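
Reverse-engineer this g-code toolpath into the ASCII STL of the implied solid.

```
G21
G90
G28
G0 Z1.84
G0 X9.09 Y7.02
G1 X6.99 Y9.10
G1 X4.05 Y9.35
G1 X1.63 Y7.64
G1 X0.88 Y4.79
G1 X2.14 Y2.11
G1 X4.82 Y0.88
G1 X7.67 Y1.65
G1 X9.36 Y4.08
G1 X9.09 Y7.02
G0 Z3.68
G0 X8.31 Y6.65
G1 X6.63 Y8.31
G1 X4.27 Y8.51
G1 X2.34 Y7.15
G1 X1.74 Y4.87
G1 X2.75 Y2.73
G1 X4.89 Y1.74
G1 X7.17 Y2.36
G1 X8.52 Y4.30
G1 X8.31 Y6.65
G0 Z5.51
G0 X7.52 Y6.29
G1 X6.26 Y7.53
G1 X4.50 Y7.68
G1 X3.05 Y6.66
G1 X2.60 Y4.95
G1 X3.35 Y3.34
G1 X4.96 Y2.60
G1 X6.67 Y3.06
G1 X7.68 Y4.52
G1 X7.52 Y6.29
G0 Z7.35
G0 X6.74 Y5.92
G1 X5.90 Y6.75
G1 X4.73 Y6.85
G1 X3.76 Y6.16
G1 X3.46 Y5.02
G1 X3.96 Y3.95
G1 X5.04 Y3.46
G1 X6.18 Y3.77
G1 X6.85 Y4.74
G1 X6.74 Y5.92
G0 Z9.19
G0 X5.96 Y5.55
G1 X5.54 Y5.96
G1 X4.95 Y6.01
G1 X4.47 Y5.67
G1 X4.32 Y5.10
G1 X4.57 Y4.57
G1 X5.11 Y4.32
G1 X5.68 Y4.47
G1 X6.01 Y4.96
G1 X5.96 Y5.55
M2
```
solid part
  facet normal 0.0000 0.0000 -1.0000
    outer loop
      vertex 3.82 10.18 0.00
      vertex 7.35 9.88 0.00
      vertex 9.87 7.39 0.00
    endloop
  endfacet
  facet normal 0.0000 0.0000 -1.0000
    outer loop
      vertex 0.92 8.13 0.00
      vertex 3.82 10.18 0.00
      vertex 9.87 7.39 0.00
    endloop
  endfacet
  facet normal 0.0000 0.0000 -1.0000
    outer loop
      vertex 0.02 4.71 0.00
      vertex 0.92 8.13 0.00
      vertex 9.87 7.39 0.00
    endloop
  endfacet
  facet normal 0.0000 0.0000 -1.0000
    outer loop
      vertex 1.53 1.50 0.00
      vertex 0.02 4.71 0.00
      vertex 9.87 7.39 0.00
    endloop
  endfacet
  facet normal 0.0000 0.0000 -1.0000
    outer loop
      vertex 4.75 0.02 0.00
      vertex 1.53 1.50 0.00
      vertex 9.87 7.39 0.00
    endloop
  endfacet
  facet normal 0.0000 0.0000 -1.0000
    outer loop
      vertex 8.17 0.95 0.00
      vertex 4.75 0.02 0.00
      vertex 9.87 7.39 0.00
    endloop
  endfacet
  facet normal 0.0000 0.0000 -1.0000
    outer loop
      vertex 10.19 3.86 0.00
      vertex 8.17 0.95 0.00
      vertex 9.87 7.39 0.00
    endloop
  endfacet
  facet normal 0.6430 0.6508 0.4038
    outer loop
      vertex 9.87 7.39 0.00
      vertex 7.35 9.88 0.00
      vertex 5.18 5.18 11.03
    endloop
  endfacet
  facet normal 0.0775 0.9116 0.4037
    outer loop
      vertex 7.35 9.88 0.00
      vertex 3.82 10.18 0.00
      vertex 5.18 5.18 11.03
    endloop
  endfacet
  facet normal -0.5281 0.7471 0.4038
    outer loop
      vertex 3.82 10.18 0.00
      vertex 0.92 8.13 0.00
      vertex 5.18 5.18 11.03
    endloop
  endfacet
  facet normal -0.8847 0.2328 0.4039
    outer loop
      vertex 0.92 8.13 0.00
      vertex 0.02 4.71 0.00
      vertex 5.18 5.18 11.03
    endloop
  endfacet
  facet normal -0.8278 -0.3894 0.4039
    outer loop
      vertex 0.02 4.71 0.00
      vertex 1.53 1.50 0.00
      vertex 5.18 5.18 11.03
    endloop
  endfacet
  facet normal -0.3821 -0.8313 0.4038
    outer loop
      vertex 1.53 1.50 0.00
      vertex 4.75 0.02 0.00
      vertex 5.18 5.18 11.03
    endloop
  endfacet
  facet normal 0.2401 -0.8829 0.4037
    outer loop
      vertex 4.75 0.02 0.00
      vertex 8.17 0.95 0.00
      vertex 5.18 5.18 11.03
    endloop
  endfacet
  facet normal 0.7515 -0.5217 0.4038
    outer loop
      vertex 8.17 0.95 0.00
      vertex 10.19 3.86 0.00
      vertex 5.18 5.18 11.03
    endloop
  endfacet
  facet normal 0.9111 0.0826 0.4039
    outer loop
      vertex 10.19 3.86 0.00
      vertex 9.87 7.39 0.00
      vertex 5.18 5.18 11.03
    endloop
  endfacet
endsolid part

The G0 Z moves step by Δz≈1.84 mm. The G1 loops shrink linearly with z, so the solid tapers from its base footprint up to z≈11. Closing with a flat bottom cap and the tapered top and triangulating gives 16 facets — a regular 9-sided pyramid, base circumscribed radius ≈ 5.18 mm, apex at z ≈ 11 mm.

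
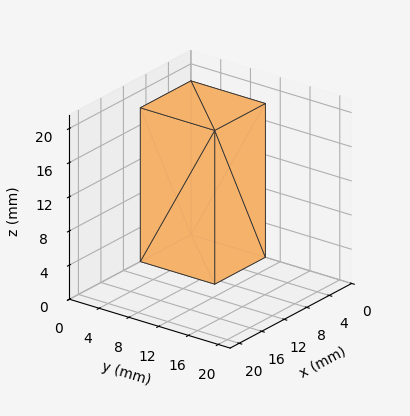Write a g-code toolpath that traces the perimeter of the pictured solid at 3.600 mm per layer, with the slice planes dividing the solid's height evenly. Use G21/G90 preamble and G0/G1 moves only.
Reading the render: the shape is a rectangular box, roughly 9 × 10 mm footprint and 18 mm tall (dimensions read to the nearest mm from the axis ticks). For the g-code, the solid's height is divided into equal slices at the stated Δz and each level perimeter traced with G1 moves after a G0 lift.

; perimeter-only toolpath
G21 ; units = mm
G90 ; absolute positioning
G28 ; home
; layer 1
G0 Z3.600
G0 X0.000 Y0.000
G1 X9.000 Y0.000
G1 X9.000 Y10.000
G1 X0.000 Y10.000
G1 X0.000 Y0.000
; layer 2
G0 Z7.200
G0 X0.000 Y0.000
G1 X9.000 Y0.000
G1 X9.000 Y10.000
G1 X0.000 Y10.000
G1 X0.000 Y0.000
; layer 3
G0 Z10.800
G0 X0.000 Y0.000
G1 X9.000 Y0.000
G1 X9.000 Y10.000
G1 X0.000 Y10.000
G1 X0.000 Y0.000
; layer 4
G0 Z14.400
G0 X0.000 Y0.000
G1 X9.000 Y0.000
G1 X9.000 Y10.000
G1 X0.000 Y10.000
G1 X0.000 Y0.000
; layer 5
G0 Z18.000
G0 X0.000 Y0.000
G1 X9.000 Y0.000
G1 X9.000 Y10.000
G1 X0.000 Y10.000
G1 X0.000 Y0.000
M2 ; end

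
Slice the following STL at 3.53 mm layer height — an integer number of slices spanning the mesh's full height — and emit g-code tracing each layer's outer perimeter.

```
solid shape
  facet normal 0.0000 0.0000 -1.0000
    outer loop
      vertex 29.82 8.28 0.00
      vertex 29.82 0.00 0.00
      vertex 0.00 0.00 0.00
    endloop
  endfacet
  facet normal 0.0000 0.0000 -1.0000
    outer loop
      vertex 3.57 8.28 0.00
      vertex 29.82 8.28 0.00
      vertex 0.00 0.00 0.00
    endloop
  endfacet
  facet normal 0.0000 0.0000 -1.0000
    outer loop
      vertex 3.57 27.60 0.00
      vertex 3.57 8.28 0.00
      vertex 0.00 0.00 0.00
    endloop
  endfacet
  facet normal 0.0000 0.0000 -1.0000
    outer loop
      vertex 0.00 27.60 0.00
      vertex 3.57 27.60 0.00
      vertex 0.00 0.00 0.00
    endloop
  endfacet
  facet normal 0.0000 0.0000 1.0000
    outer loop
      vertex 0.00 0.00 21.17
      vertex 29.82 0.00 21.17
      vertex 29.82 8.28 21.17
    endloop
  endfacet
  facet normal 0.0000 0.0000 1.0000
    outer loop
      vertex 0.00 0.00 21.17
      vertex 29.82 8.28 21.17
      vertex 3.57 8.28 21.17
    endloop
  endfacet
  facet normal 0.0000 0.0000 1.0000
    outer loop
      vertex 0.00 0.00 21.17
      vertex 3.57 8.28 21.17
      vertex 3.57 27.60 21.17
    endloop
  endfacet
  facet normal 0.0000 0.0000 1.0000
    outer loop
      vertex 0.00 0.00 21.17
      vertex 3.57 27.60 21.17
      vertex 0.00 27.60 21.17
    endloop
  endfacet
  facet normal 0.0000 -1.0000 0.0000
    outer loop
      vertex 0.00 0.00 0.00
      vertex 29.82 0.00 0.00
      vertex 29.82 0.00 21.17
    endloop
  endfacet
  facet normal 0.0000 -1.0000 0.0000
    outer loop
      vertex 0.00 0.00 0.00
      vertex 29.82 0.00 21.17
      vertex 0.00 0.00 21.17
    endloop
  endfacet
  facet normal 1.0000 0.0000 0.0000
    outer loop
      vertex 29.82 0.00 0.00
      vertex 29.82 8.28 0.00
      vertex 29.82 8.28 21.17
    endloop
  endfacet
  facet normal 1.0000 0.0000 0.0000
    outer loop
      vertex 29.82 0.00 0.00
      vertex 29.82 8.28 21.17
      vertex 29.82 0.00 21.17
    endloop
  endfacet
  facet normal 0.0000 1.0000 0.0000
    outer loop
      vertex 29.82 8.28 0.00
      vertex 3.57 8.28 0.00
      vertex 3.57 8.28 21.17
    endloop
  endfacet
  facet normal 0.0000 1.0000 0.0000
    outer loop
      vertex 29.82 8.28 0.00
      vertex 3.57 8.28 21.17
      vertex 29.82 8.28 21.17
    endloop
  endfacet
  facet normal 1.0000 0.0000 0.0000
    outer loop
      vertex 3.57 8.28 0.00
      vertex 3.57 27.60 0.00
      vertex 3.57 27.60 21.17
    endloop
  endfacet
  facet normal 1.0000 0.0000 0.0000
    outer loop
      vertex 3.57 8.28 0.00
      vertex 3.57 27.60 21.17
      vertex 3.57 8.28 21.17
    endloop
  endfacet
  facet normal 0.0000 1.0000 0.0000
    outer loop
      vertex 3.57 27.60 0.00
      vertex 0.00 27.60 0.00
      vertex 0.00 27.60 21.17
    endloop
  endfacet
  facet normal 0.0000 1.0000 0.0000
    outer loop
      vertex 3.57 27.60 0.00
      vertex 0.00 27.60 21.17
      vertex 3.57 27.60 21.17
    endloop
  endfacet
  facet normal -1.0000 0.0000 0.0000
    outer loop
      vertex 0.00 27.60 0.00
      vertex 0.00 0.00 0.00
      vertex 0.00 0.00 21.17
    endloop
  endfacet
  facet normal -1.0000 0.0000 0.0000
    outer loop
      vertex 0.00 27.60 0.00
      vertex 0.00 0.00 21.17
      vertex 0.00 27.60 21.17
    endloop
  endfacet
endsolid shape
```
; perimeter-only toolpath
G21 ; units = mm
G90 ; absolute positioning
G28 ; home
; layer 1
G0 Z3.53
G0 X0.00 Y0.00
G1 X29.82 Y0.00
G1 X29.82 Y8.28
G1 X3.57 Y8.28
G1 X3.57 Y27.60
G1 X0.00 Y27.60
G1 X0.00 Y0.00
; layer 2
G0 Z7.06
G0 X0.00 Y0.00
G1 X29.82 Y0.00
G1 X29.82 Y8.28
G1 X3.57 Y8.28
G1 X3.57 Y27.60
G1 X0.00 Y27.60
G1 X0.00 Y0.00
; layer 3
G0 Z10.59
G0 X0.00 Y0.00
G1 X29.82 Y0.00
G1 X29.82 Y8.28
G1 X3.57 Y8.28
G1 X3.57 Y27.60
G1 X0.00 Y27.60
G1 X0.00 Y0.00
; layer 4
G0 Z14.11
G0 X0.00 Y0.00
G1 X29.82 Y0.00
G1 X29.82 Y8.28
G1 X3.57 Y8.28
G1 X3.57 Y27.60
G1 X0.00 Y27.60
G1 X0.00 Y0.00
; layer 5
G0 Z17.64
G0 X0.00 Y0.00
G1 X29.82 Y0.00
G1 X29.82 Y8.28
G1 X3.57 Y8.28
G1 X3.57 Y27.60
G1 X0.00 Y27.60
G1 X0.00 Y0.00
; layer 6
G0 Z21.17
G0 X0.00 Y0.00
G1 X29.82 Y0.00
G1 X29.82 Y8.28
G1 X3.57 Y8.28
G1 X3.57 Y27.60
G1 X0.00 Y27.60
G1 X0.00 Y0.00
M2 ; end

The solid is an L-shaped prism: outer 29.8 × 27.6 mm, arm thicknesses ≈ 8.28 mm (horizontal) and 3.57 mm (vertical), extruded 21.2 mm in z. Slicing at Δz = 3.53 mm — 6 equal slices spanning the solid's height, so layer i sits at z = i·h/6 — gives 6 non-empty perimeters. Each is a 6-segment closed polygon; G0 lifts to the layer z and rapids to the start vertex, then G1 traces the edges.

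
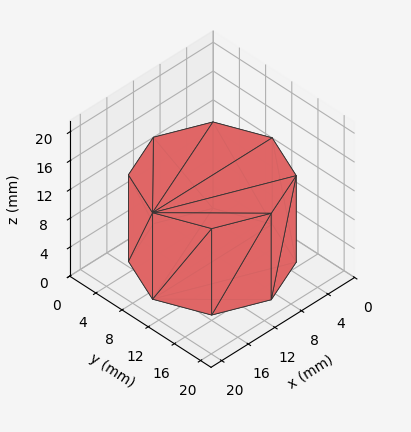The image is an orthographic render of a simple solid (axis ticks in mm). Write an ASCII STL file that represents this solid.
Reading the render: the shape is a regular 8-sided prism (a cylinder approximated with 8 flat sides), circumscribed radius ≈ 9 mm, height ≈ 12 mm (dimensions read to the nearest mm from the axis ticks). For the STL, each face is triangulated and given an outward normal.

solid part
  facet normal 0.0000 0.0000 -1.0000
    outer loop
      vertex 9.00 18.00 0.00
      vertex 15.36 15.36 0.00
      vertex 18.00 9.00 0.00
    endloop
  endfacet
  facet normal 0.0000 0.0000 -1.0000
    outer loop
      vertex 2.64 15.36 0.00
      vertex 9.00 18.00 0.00
      vertex 18.00 9.00 0.00
    endloop
  endfacet
  facet normal 0.0000 0.0000 -1.0000
    outer loop
      vertex 0.00 9.00 0.00
      vertex 2.64 15.36 0.00
      vertex 18.00 9.00 0.00
    endloop
  endfacet
  facet normal 0.0000 0.0000 -1.0000
    outer loop
      vertex 2.64 2.64 0.00
      vertex 0.00 9.00 0.00
      vertex 18.00 9.00 0.00
    endloop
  endfacet
  facet normal 0.0000 0.0000 -1.0000
    outer loop
      vertex 9.00 0.00 0.00
      vertex 2.64 2.64 0.00
      vertex 18.00 9.00 0.00
    endloop
  endfacet
  facet normal 0.0000 0.0000 -1.0000
    outer loop
      vertex 15.36 2.64 0.00
      vertex 9.00 0.00 0.00
      vertex 18.00 9.00 0.00
    endloop
  endfacet
  facet normal 0.0000 0.0000 1.0000
    outer loop
      vertex 18.00 9.00 12.00
      vertex 15.36 15.36 12.00
      vertex 9.00 18.00 12.00
    endloop
  endfacet
  facet normal 0.0000 0.0000 1.0000
    outer loop
      vertex 18.00 9.00 12.00
      vertex 9.00 18.00 12.00
      vertex 2.64 15.36 12.00
    endloop
  endfacet
  facet normal 0.0000 0.0000 1.0000
    outer loop
      vertex 18.00 9.00 12.00
      vertex 2.64 15.36 12.00
      vertex 0.00 9.00 12.00
    endloop
  endfacet
  facet normal 0.0000 0.0000 1.0000
    outer loop
      vertex 18.00 9.00 12.00
      vertex 0.00 9.00 12.00
      vertex 2.64 2.64 12.00
    endloop
  endfacet
  facet normal 0.0000 0.0000 1.0000
    outer loop
      vertex 18.00 9.00 12.00
      vertex 2.64 2.64 12.00
      vertex 9.00 0.00 12.00
    endloop
  endfacet
  facet normal 0.0000 0.0000 1.0000
    outer loop
      vertex 18.00 9.00 12.00
      vertex 9.00 0.00 12.00
      vertex 15.36 2.64 12.00
    endloop
  endfacet
  facet normal 0.9236 0.3834 0.0000
    outer loop
      vertex 18.00 9.00 0.00
      vertex 15.36 15.36 0.00
      vertex 15.36 15.36 12.00
    endloop
  endfacet
  facet normal 0.9236 0.3834 0.0000
    outer loop
      vertex 18.00 9.00 0.00
      vertex 15.36 15.36 12.00
      vertex 18.00 9.00 12.00
    endloop
  endfacet
  facet normal 0.3834 0.9236 0.0000
    outer loop
      vertex 15.36 15.36 0.00
      vertex 9.00 18.00 0.00
      vertex 9.00 18.00 12.00
    endloop
  endfacet
  facet normal 0.3834 0.9236 0.0000
    outer loop
      vertex 15.36 15.36 0.00
      vertex 9.00 18.00 12.00
      vertex 15.36 15.36 12.00
    endloop
  endfacet
  facet normal -0.3834 0.9236 0.0000
    outer loop
      vertex 9.00 18.00 0.00
      vertex 2.64 15.36 0.00
      vertex 2.64 15.36 12.00
    endloop
  endfacet
  facet normal -0.3834 0.9236 0.0000
    outer loop
      vertex 9.00 18.00 0.00
      vertex 2.64 15.36 12.00
      vertex 9.00 18.00 12.00
    endloop
  endfacet
  facet normal -0.9236 0.3834 0.0000
    outer loop
      vertex 2.64 15.36 0.00
      vertex 0.00 9.00 0.00
      vertex 0.00 9.00 12.00
    endloop
  endfacet
  facet normal -0.9236 0.3834 0.0000
    outer loop
      vertex 2.64 15.36 0.00
      vertex 0.00 9.00 12.00
      vertex 2.64 15.36 12.00
    endloop
  endfacet
  facet normal -0.9236 -0.3834 0.0000
    outer loop
      vertex 0.00 9.00 0.00
      vertex 2.64 2.64 0.00
      vertex 2.64 2.64 12.00
    endloop
  endfacet
  facet normal -0.9236 -0.3834 0.0000
    outer loop
      vertex 0.00 9.00 0.00
      vertex 2.64 2.64 12.00
      vertex 0.00 9.00 12.00
    endloop
  endfacet
  facet normal -0.3834 -0.9236 0.0000
    outer loop
      vertex 2.64 2.64 0.00
      vertex 9.00 0.00 0.00
      vertex 9.00 0.00 12.00
    endloop
  endfacet
  facet normal -0.3834 -0.9236 0.0000
    outer loop
      vertex 2.64 2.64 0.00
      vertex 9.00 0.00 12.00
      vertex 2.64 2.64 12.00
    endloop
  endfacet
  facet normal 0.3834 -0.9236 0.0000
    outer loop
      vertex 9.00 0.00 0.00
      vertex 15.36 2.64 0.00
      vertex 15.36 2.64 12.00
    endloop
  endfacet
  facet normal 0.3834 -0.9236 0.0000
    outer loop
      vertex 9.00 0.00 0.00
      vertex 15.36 2.64 12.00
      vertex 9.00 0.00 12.00
    endloop
  endfacet
  facet normal 0.9236 -0.3834 0.0000
    outer loop
      vertex 15.36 2.64 0.00
      vertex 18.00 9.00 0.00
      vertex 18.00 9.00 12.00
    endloop
  endfacet
  facet normal 0.9236 -0.3834 0.0000
    outer loop
      vertex 15.36 2.64 0.00
      vertex 18.00 9.00 12.00
      vertex 15.36 2.64 12.00
    endloop
  endfacet
endsolid part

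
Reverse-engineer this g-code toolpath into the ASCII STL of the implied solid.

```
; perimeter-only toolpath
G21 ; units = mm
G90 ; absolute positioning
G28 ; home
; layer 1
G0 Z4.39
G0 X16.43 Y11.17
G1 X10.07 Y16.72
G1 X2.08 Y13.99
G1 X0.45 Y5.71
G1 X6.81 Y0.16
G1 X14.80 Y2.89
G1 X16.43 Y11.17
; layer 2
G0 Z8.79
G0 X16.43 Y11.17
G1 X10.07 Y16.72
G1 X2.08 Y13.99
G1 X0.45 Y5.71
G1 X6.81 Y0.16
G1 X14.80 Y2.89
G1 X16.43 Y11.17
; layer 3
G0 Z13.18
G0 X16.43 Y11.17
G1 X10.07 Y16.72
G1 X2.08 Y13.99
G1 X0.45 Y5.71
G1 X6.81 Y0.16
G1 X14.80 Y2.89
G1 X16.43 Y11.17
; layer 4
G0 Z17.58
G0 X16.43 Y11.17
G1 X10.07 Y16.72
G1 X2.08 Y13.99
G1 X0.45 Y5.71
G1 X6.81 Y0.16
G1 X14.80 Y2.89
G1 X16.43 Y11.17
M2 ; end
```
solid part
  facet normal 0.0000 0.0000 -1.0000
    outer loop
      vertex 2.08 13.99 0.00
      vertex 10.07 16.72 0.00
      vertex 16.43 11.17 0.00
    endloop
  endfacet
  facet normal 0.0000 0.0000 -1.0000
    outer loop
      vertex 0.45 5.71 0.00
      vertex 2.08 13.99 0.00
      vertex 16.43 11.17 0.00
    endloop
  endfacet
  facet normal 0.0000 0.0000 -1.0000
    outer loop
      vertex 6.81 0.16 0.00
      vertex 0.45 5.71 0.00
      vertex 16.43 11.17 0.00
    endloop
  endfacet
  facet normal 0.0000 0.0000 -1.0000
    outer loop
      vertex 14.80 2.89 0.00
      vertex 6.81 0.16 0.00
      vertex 16.43 11.17 0.00
    endloop
  endfacet
  facet normal 0.0000 0.0000 1.0000
    outer loop
      vertex 16.43 11.17 17.58
      vertex 10.07 16.72 17.58
      vertex 2.08 13.99 17.58
    endloop
  endfacet
  facet normal 0.0000 0.0000 1.0000
    outer loop
      vertex 16.43 11.17 17.58
      vertex 2.08 13.99 17.58
      vertex 0.45 5.71 17.58
    endloop
  endfacet
  facet normal 0.0000 0.0000 1.0000
    outer loop
      vertex 16.43 11.17 17.58
      vertex 0.45 5.71 17.58
      vertex 6.81 0.16 17.58
    endloop
  endfacet
  facet normal 0.0000 0.0000 1.0000
    outer loop
      vertex 16.43 11.17 17.58
      vertex 6.81 0.16 17.58
      vertex 14.80 2.89 17.58
    endloop
  endfacet
  facet normal 0.6575 0.7535 0.0000
    outer loop
      vertex 16.43 11.17 0.00
      vertex 10.07 16.72 0.00
      vertex 10.07 16.72 17.58
    endloop
  endfacet
  facet normal 0.6575 0.7535 0.0000
    outer loop
      vertex 16.43 11.17 0.00
      vertex 10.07 16.72 17.58
      vertex 16.43 11.17 17.58
    endloop
  endfacet
  facet normal -0.3233 0.9463 0.0000
    outer loop
      vertex 10.07 16.72 0.00
      vertex 2.08 13.99 0.00
      vertex 2.08 13.99 17.58
    endloop
  endfacet
  facet normal -0.3233 0.9463 0.0000
    outer loop
      vertex 10.07 16.72 0.00
      vertex 2.08 13.99 17.58
      vertex 10.07 16.72 17.58
    endloop
  endfacet
  facet normal -0.9812 0.1932 0.0000
    outer loop
      vertex 2.08 13.99 0.00
      vertex 0.45 5.71 0.00
      vertex 0.45 5.71 17.58
    endloop
  endfacet
  facet normal -0.9812 0.1932 0.0000
    outer loop
      vertex 2.08 13.99 0.00
      vertex 0.45 5.71 17.58
      vertex 2.08 13.99 17.58
    endloop
  endfacet
  facet normal -0.6575 -0.7535 0.0000
    outer loop
      vertex 0.45 5.71 0.00
      vertex 6.81 0.16 0.00
      vertex 6.81 0.16 17.58
    endloop
  endfacet
  facet normal -0.6575 -0.7535 0.0000
    outer loop
      vertex 0.45 5.71 0.00
      vertex 6.81 0.16 17.58
      vertex 0.45 5.71 17.58
    endloop
  endfacet
  facet normal 0.3233 -0.9463 0.0000
    outer loop
      vertex 6.81 0.16 0.00
      vertex 14.80 2.89 0.00
      vertex 14.80 2.89 17.58
    endloop
  endfacet
  facet normal 0.3233 -0.9463 0.0000
    outer loop
      vertex 6.81 0.16 0.00
      vertex 14.80 2.89 17.58
      vertex 6.81 0.16 17.58
    endloop
  endfacet
  facet normal 0.9812 -0.1932 0.0000
    outer loop
      vertex 14.80 2.89 0.00
      vertex 16.43 11.17 0.00
      vertex 16.43 11.17 17.58
    endloop
  endfacet
  facet normal 0.9812 -0.1932 0.0000
    outer loop
      vertex 14.80 2.89 0.00
      vertex 16.43 11.17 17.58
      vertex 14.80 2.89 17.58
    endloop
  endfacet
endsolid part

The G0 Z moves step by Δz≈4.39 mm. Every layer's G1 loop is the same polygon, so the solid is a straight extrusion of it from z=0 to z≈17.6. Closing with flat bottom and top caps and triangulating gives 20 facets — a regular 6-sided prism (a cylinder approximated with 6 flat sides), circumscribed radius ≈ 8.44 mm, height ≈ 17.6 mm.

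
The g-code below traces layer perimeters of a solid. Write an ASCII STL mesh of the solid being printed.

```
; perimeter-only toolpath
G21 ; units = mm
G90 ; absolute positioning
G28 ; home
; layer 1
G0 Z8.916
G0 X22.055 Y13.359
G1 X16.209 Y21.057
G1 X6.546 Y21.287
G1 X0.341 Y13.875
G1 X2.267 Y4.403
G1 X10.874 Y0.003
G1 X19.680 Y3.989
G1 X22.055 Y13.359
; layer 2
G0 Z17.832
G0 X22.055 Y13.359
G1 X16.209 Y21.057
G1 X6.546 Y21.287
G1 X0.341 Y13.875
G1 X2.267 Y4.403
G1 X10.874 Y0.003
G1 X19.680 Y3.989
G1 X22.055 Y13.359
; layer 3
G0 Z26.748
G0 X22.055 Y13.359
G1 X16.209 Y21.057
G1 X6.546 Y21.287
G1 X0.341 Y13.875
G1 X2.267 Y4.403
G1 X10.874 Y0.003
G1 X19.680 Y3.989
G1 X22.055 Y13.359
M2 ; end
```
solid part
  facet normal 0.0000 0.0000 -1.0000
    outer loop
      vertex 6.546 21.287 0.000
      vertex 16.209 21.057 0.000
      vertex 22.055 13.359 0.000
    endloop
  endfacet
  facet normal 0.0000 0.0000 -1.0000
    outer loop
      vertex 0.341 13.875 0.000
      vertex 6.546 21.287 0.000
      vertex 22.055 13.359 0.000
    endloop
  endfacet
  facet normal 0.0000 0.0000 -1.0000
    outer loop
      vertex 2.267 4.403 0.000
      vertex 0.341 13.875 0.000
      vertex 22.055 13.359 0.000
    endloop
  endfacet
  facet normal 0.0000 0.0000 -1.0000
    outer loop
      vertex 10.874 0.003 0.000
      vertex 2.267 4.403 0.000
      vertex 22.055 13.359 0.000
    endloop
  endfacet
  facet normal 0.0000 0.0000 -1.0000
    outer loop
      vertex 19.680 3.989 0.000
      vertex 10.874 0.003 0.000
      vertex 22.055 13.359 0.000
    endloop
  endfacet
  facet normal 0.0000 0.0000 1.0000
    outer loop
      vertex 22.055 13.359 26.748
      vertex 16.209 21.057 26.748
      vertex 6.546 21.287 26.748
    endloop
  endfacet
  facet normal 0.0000 0.0000 1.0000
    outer loop
      vertex 22.055 13.359 26.748
      vertex 6.546 21.287 26.748
      vertex 0.341 13.875 26.748
    endloop
  endfacet
  facet normal 0.0000 0.0000 1.0000
    outer loop
      vertex 22.055 13.359 26.748
      vertex 0.341 13.875 26.748
      vertex 2.267 4.403 26.748
    endloop
  endfacet
  facet normal 0.0000 0.0000 1.0000
    outer loop
      vertex 22.055 13.359 26.748
      vertex 2.267 4.403 26.748
      vertex 10.874 0.003 26.748
    endloop
  endfacet
  facet normal 0.0000 0.0000 1.0000
    outer loop
      vertex 22.055 13.359 26.748
      vertex 10.874 0.003 26.748
      vertex 19.680 3.989 26.748
    endloop
  endfacet
  facet normal 0.7964 0.6048 0.0000
    outer loop
      vertex 22.055 13.359 0.000
      vertex 16.209 21.057 0.000
      vertex 16.209 21.057 26.748
    endloop
  endfacet
  facet normal 0.7964 0.6048 0.0000
    outer loop
      vertex 22.055 13.359 0.000
      vertex 16.209 21.057 26.748
      vertex 22.055 13.359 26.748
    endloop
  endfacet
  facet normal 0.0238 0.9997 0.0000
    outer loop
      vertex 16.209 21.057 0.000
      vertex 6.546 21.287 0.000
      vertex 6.546 21.287 26.748
    endloop
  endfacet
  facet normal 0.0238 0.9997 0.0000
    outer loop
      vertex 16.209 21.057 0.000
      vertex 6.546 21.287 26.748
      vertex 16.209 21.057 26.748
    endloop
  endfacet
  facet normal -0.7668 0.6419 0.0000
    outer loop
      vertex 6.546 21.287 0.000
      vertex 0.341 13.875 0.000
      vertex 0.341 13.875 26.748
    endloop
  endfacet
  facet normal -0.7668 0.6419 0.0000
    outer loop
      vertex 6.546 21.287 0.000
      vertex 0.341 13.875 26.748
      vertex 6.546 21.287 26.748
    endloop
  endfacet
  facet normal -0.9799 -0.1993 0.0000
    outer loop
      vertex 0.341 13.875 0.000
      vertex 2.267 4.403 0.000
      vertex 2.267 4.403 26.748
    endloop
  endfacet
  facet normal -0.9799 -0.1993 0.0000
    outer loop
      vertex 0.341 13.875 0.000
      vertex 2.267 4.403 26.748
      vertex 0.341 13.875 26.748
    endloop
  endfacet
  facet normal -0.4552 -0.8904 0.0000
    outer loop
      vertex 2.267 4.403 0.000
      vertex 10.874 0.003 0.000
      vertex 10.874 0.003 26.748
    endloop
  endfacet
  facet normal -0.4552 -0.8904 0.0000
    outer loop
      vertex 2.267 4.403 0.000
      vertex 10.874 0.003 26.748
      vertex 2.267 4.403 26.748
    endloop
  endfacet
  facet normal 0.4124 -0.9110 0.0000
    outer loop
      vertex 10.874 0.003 0.000
      vertex 19.680 3.989 0.000
      vertex 19.680 3.989 26.748
    endloop
  endfacet
  facet normal 0.4124 -0.9110 0.0000
    outer loop
      vertex 10.874 0.003 0.000
      vertex 19.680 3.989 26.748
      vertex 10.874 0.003 26.748
    endloop
  endfacet
  facet normal 0.9693 -0.2457 0.0000
    outer loop
      vertex 19.680 3.989 0.000
      vertex 22.055 13.359 0.000
      vertex 22.055 13.359 26.748
    endloop
  endfacet
  facet normal 0.9693 -0.2457 0.0000
    outer loop
      vertex 19.680 3.989 0.000
      vertex 22.055 13.359 26.748
      vertex 19.680 3.989 26.748
    endloop
  endfacet
endsolid part

The G0 Z moves step by Δz≈8.916 mm. Every layer's G1 loop is the same polygon, so the solid is a straight extrusion of it from z=0 to z≈26.7. Closing with flat bottom and top caps and triangulating gives 24 facets — a regular 7-sided prism (a cylinder approximated with 7 flat sides), circumscribed radius ≈ 11.1 mm, height ≈ 26.7 mm.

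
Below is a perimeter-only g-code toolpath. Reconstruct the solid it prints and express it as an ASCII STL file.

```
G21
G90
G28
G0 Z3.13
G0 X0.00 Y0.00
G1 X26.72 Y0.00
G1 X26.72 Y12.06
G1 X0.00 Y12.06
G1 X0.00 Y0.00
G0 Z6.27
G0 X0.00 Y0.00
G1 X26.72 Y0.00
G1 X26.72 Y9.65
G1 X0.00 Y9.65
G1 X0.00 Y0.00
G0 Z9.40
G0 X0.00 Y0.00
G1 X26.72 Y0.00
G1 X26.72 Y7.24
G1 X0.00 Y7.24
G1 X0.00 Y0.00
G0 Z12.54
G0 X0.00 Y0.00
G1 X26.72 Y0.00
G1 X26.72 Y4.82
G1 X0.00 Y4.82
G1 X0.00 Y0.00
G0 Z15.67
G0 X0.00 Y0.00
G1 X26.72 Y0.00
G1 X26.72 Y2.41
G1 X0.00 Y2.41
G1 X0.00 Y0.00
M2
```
solid part
  facet normal 0.0000 0.0000 -1.0000
    outer loop
      vertex 26.72 14.47 0.00
      vertex 26.72 0.00 0.00
      vertex 0.00 0.00 0.00
    endloop
  endfacet
  facet normal 0.0000 0.0000 -1.0000
    outer loop
      vertex 0.00 14.47 0.00
      vertex 26.72 14.47 0.00
      vertex 0.00 0.00 0.00
    endloop
  endfacet
  facet normal 0.0000 -1.0000 0.0000
    outer loop
      vertex 0.00 0.00 0.00
      vertex 26.72 0.00 0.00
      vertex 26.72 0.00 18.81
    endloop
  endfacet
  facet normal 0.0000 -1.0000 0.0000
    outer loop
      vertex 0.00 0.00 0.00
      vertex 26.72 0.00 18.81
      vertex 0.00 0.00 18.81
    endloop
  endfacet
  facet normal 0.0000 0.7926 0.6097
    outer loop
      vertex 0.00 0.00 18.81
      vertex 26.72 0.00 18.81
      vertex 26.72 14.47 0.00
    endloop
  endfacet
  facet normal 0.0000 0.7926 0.6097
    outer loop
      vertex 0.00 0.00 18.81
      vertex 26.72 14.47 0.00
      vertex 0.00 14.47 0.00
    endloop
  endfacet
  facet normal -1.0000 0.0000 0.0000
    outer loop
      vertex 0.00 0.00 18.81
      vertex 0.00 14.47 0.00
      vertex 0.00 0.00 0.00
    endloop
  endfacet
  facet normal 1.0000 0.0000 0.0000
    outer loop
      vertex 26.72 0.00 0.00
      vertex 26.72 14.47 0.00
      vertex 26.72 0.00 18.81
    endloop
  endfacet
endsolid part

The G0 Z moves step by Δz≈3.13 mm. The G1 loops shrink linearly with z, so the solid tapers from its base footprint up to z≈18.8. Closing with a flat bottom cap and the tapered top and triangulating gives 8 facets — a wedge (ramp): 26.7 × 14.5 mm base, rising to 18.8 mm along the y=0 edge and sloping linearly to z=0 at y=14.5.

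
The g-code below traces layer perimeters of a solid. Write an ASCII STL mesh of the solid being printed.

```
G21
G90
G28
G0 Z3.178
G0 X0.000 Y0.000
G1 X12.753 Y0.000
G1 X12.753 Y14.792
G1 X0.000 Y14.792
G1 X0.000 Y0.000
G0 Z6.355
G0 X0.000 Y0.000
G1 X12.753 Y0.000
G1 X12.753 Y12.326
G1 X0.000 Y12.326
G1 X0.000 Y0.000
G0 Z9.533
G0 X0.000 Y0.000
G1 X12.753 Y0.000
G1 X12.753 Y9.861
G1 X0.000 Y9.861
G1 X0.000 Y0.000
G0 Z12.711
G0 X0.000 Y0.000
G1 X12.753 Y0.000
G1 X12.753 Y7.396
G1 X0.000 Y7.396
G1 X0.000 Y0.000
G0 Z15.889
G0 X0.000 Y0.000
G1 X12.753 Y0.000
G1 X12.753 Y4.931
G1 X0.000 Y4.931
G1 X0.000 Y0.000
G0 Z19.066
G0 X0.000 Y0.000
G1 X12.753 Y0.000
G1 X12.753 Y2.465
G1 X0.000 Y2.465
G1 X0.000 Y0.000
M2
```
solid part
  facet normal 0.0000 0.0000 -1.0000
    outer loop
      vertex 12.753 17.257 0.000
      vertex 12.753 0.000 0.000
      vertex 0.000 0.000 0.000
    endloop
  endfacet
  facet normal 0.0000 0.0000 -1.0000
    outer loop
      vertex 0.000 17.257 0.000
      vertex 12.753 17.257 0.000
      vertex 0.000 0.000 0.000
    endloop
  endfacet
  facet normal 0.0000 -1.0000 0.0000
    outer loop
      vertex 0.000 0.000 0.000
      vertex 12.753 0.000 0.000
      vertex 12.753 0.000 22.244
    endloop
  endfacet
  facet normal 0.0000 -1.0000 0.0000
    outer loop
      vertex 0.000 0.000 0.000
      vertex 12.753 0.000 22.244
      vertex 0.000 0.000 22.244
    endloop
  endfacet
  facet normal 0.0000 0.7901 0.6130
    outer loop
      vertex 0.000 0.000 22.244
      vertex 12.753 0.000 22.244
      vertex 12.753 17.257 0.000
    endloop
  endfacet
  facet normal 0.0000 0.7901 0.6130
    outer loop
      vertex 0.000 0.000 22.244
      vertex 12.753 17.257 0.000
      vertex 0.000 17.257 0.000
    endloop
  endfacet
  facet normal -1.0000 0.0000 0.0000
    outer loop
      vertex 0.000 0.000 22.244
      vertex 0.000 17.257 0.000
      vertex 0.000 0.000 0.000
    endloop
  endfacet
  facet normal 1.0000 0.0000 0.0000
    outer loop
      vertex 12.753 0.000 0.000
      vertex 12.753 17.257 0.000
      vertex 12.753 0.000 22.244
    endloop
  endfacet
endsolid part

The G0 Z moves step by Δz≈3.178 mm. The G1 loops shrink linearly with z, so the solid tapers from its base footprint up to z≈22.2. Closing with a flat bottom cap and the tapered top and triangulating gives 8 facets — a wedge (ramp): 12.8 × 17.3 mm base, rising to 22.2 mm along the y=0 edge and sloping linearly to z=0 at y=17.3.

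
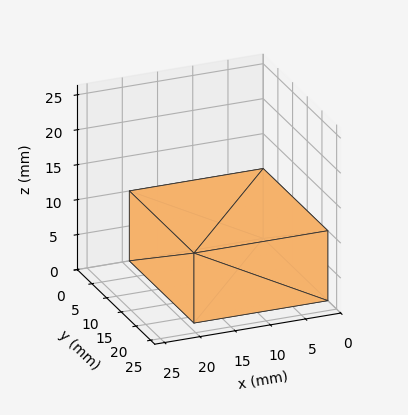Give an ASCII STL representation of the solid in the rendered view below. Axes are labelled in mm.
Reading the render: the shape is a rectangular box, roughly 19 × 22 mm footprint and 10 mm tall (dimensions read to the nearest mm from the axis ticks). For the STL, each face is triangulated and given an outward normal.

solid part
  facet normal 0.0000 0.0000 -1.0000
    outer loop
      vertex 19.000 22.000 0.000
      vertex 19.000 0.000 0.000
      vertex 0.000 0.000 0.000
    endloop
  endfacet
  facet normal 0.0000 0.0000 -1.0000
    outer loop
      vertex 0.000 22.000 0.000
      vertex 19.000 22.000 0.000
      vertex 0.000 0.000 0.000
    endloop
  endfacet
  facet normal 0.0000 0.0000 1.0000
    outer loop
      vertex 0.000 0.000 10.000
      vertex 19.000 0.000 10.000
      vertex 19.000 22.000 10.000
    endloop
  endfacet
  facet normal 0.0000 0.0000 1.0000
    outer loop
      vertex 0.000 0.000 10.000
      vertex 19.000 22.000 10.000
      vertex 0.000 22.000 10.000
    endloop
  endfacet
  facet normal 0.0000 -1.0000 0.0000
    outer loop
      vertex 0.000 0.000 0.000
      vertex 19.000 0.000 0.000
      vertex 19.000 0.000 10.000
    endloop
  endfacet
  facet normal 0.0000 -1.0000 0.0000
    outer loop
      vertex 0.000 0.000 0.000
      vertex 19.000 0.000 10.000
      vertex 0.000 0.000 10.000
    endloop
  endfacet
  facet normal 0.0000 1.0000 0.0000
    outer loop
      vertex 19.000 22.000 10.000
      vertex 19.000 22.000 0.000
      vertex 0.000 22.000 0.000
    endloop
  endfacet
  facet normal 0.0000 1.0000 0.0000
    outer loop
      vertex 0.000 22.000 10.000
      vertex 19.000 22.000 10.000
      vertex 0.000 22.000 0.000
    endloop
  endfacet
  facet normal -1.0000 0.0000 0.0000
    outer loop
      vertex 0.000 22.000 10.000
      vertex 0.000 22.000 0.000
      vertex 0.000 0.000 0.000
    endloop
  endfacet
  facet normal -1.0000 0.0000 0.0000
    outer loop
      vertex 0.000 0.000 10.000
      vertex 0.000 22.000 10.000
      vertex 0.000 0.000 0.000
    endloop
  endfacet
  facet normal 1.0000 0.0000 0.0000
    outer loop
      vertex 19.000 0.000 0.000
      vertex 19.000 22.000 0.000
      vertex 19.000 22.000 10.000
    endloop
  endfacet
  facet normal 1.0000 0.0000 0.0000
    outer loop
      vertex 19.000 0.000 0.000
      vertex 19.000 22.000 10.000
      vertex 19.000 0.000 10.000
    endloop
  endfacet
endsolid part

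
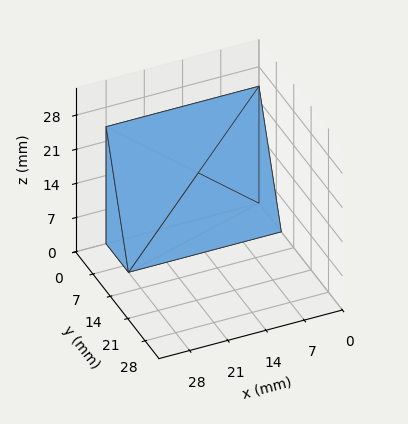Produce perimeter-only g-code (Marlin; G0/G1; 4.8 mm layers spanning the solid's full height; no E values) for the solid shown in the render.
Reading the render: the shape is a wedge (ramp): 28 × 9 mm base, rising to 24 mm along the y=0 edge and sloping linearly to z=0 at y=9 (dimensions read to the nearest mm from the axis ticks). For the g-code, the solid's height is divided into equal slices at the stated Δz and each level perimeter traced with G1 moves after a G0 lift.

; perimeter-only toolpath
G21 ; units = mm
G90 ; absolute positioning
G28 ; home
; layer 1
G0 Z4.8
G0 X0.0 Y0.0
G1 X28.0 Y0.0
G1 X28.0 Y7.2
G1 X0.0 Y7.2
G1 X0.0 Y0.0
; layer 2
G0 Z9.6
G0 X0.0 Y0.0
G1 X28.0 Y0.0
G1 X28.0 Y5.4
G1 X0.0 Y5.4
G1 X0.0 Y0.0
; layer 3
G0 Z14.4
G0 X0.0 Y0.0
G1 X28.0 Y0.0
G1 X28.0 Y3.6
G1 X0.0 Y3.6
G1 X0.0 Y0.0
; layer 4
G0 Z19.2
G0 X0.0 Y0.0
G1 X28.0 Y0.0
G1 X28.0 Y1.8
G1 X0.0 Y1.8
G1 X0.0 Y0.0
M2 ; end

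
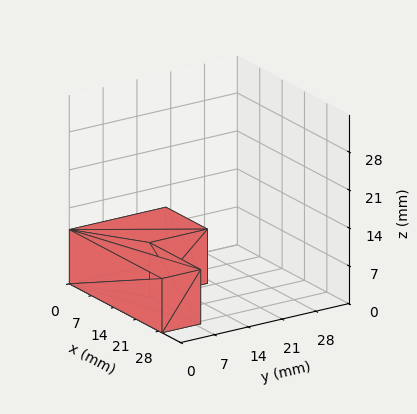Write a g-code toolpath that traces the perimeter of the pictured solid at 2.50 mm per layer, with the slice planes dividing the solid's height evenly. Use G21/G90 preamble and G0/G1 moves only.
Reading the render: the shape is an L-shaped prism: outer 29 × 20 mm, arm thicknesses ≈ 8 mm (horizontal) and 13 mm (vertical), extruded 10 mm in z (dimensions read to the nearest mm from the axis ticks). For the g-code, the solid's height is divided into equal slices at the stated Δz and each level perimeter traced with G1 moves after a G0 lift.

; perimeter-only toolpath
G21 ; units = mm
G90 ; absolute positioning
G28 ; home
; layer 1
G0 Z2.50
G0 X0.00 Y0.00
G1 X29.00 Y0.00
G1 X29.00 Y8.00
G1 X13.00 Y8.00
G1 X13.00 Y20.00
G1 X0.00 Y20.00
G1 X0.00 Y0.00
; layer 2
G0 Z5.00
G0 X0.00 Y0.00
G1 X29.00 Y0.00
G1 X29.00 Y8.00
G1 X13.00 Y8.00
G1 X13.00 Y20.00
G1 X0.00 Y20.00
G1 X0.00 Y0.00
; layer 3
G0 Z7.50
G0 X0.00 Y0.00
G1 X29.00 Y0.00
G1 X29.00 Y8.00
G1 X13.00 Y8.00
G1 X13.00 Y20.00
G1 X0.00 Y20.00
G1 X0.00 Y0.00
; layer 4
G0 Z10.00
G0 X0.00 Y0.00
G1 X29.00 Y0.00
G1 X29.00 Y8.00
G1 X13.00 Y8.00
G1 X13.00 Y20.00
G1 X0.00 Y20.00
G1 X0.00 Y0.00
M2 ; end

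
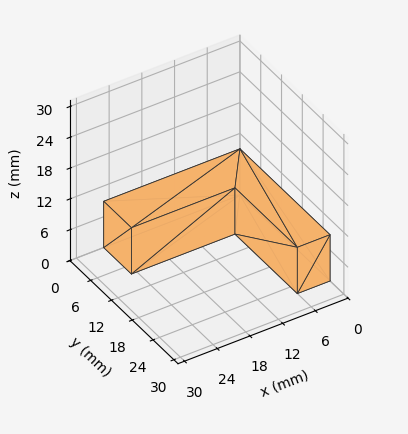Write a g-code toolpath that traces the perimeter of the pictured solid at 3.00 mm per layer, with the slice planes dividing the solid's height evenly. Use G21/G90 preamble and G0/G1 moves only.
Reading the render: the shape is an L-shaped prism: outer 25 × 26 mm, arm thicknesses ≈ 8 mm (horizontal) and 6 mm (vertical), extruded 9 mm in z (dimensions read to the nearest mm from the axis ticks). For the g-code, the solid's height is divided into equal slices at the stated Δz and each level perimeter traced with G1 moves after a G0 lift.

; perimeter-only toolpath
G21 ; units = mm
G90 ; absolute positioning
G28 ; home
; layer 1
G0 Z3.00
G0 X0.00 Y0.00
G1 X25.00 Y0.00
G1 X25.00 Y8.00
G1 X6.00 Y8.00
G1 X6.00 Y26.00
G1 X0.00 Y26.00
G1 X0.00 Y0.00
; layer 2
G0 Z6.00
G0 X0.00 Y0.00
G1 X25.00 Y0.00
G1 X25.00 Y8.00
G1 X6.00 Y8.00
G1 X6.00 Y26.00
G1 X0.00 Y26.00
G1 X0.00 Y0.00
; layer 3
G0 Z9.00
G0 X0.00 Y0.00
G1 X25.00 Y0.00
G1 X25.00 Y8.00
G1 X6.00 Y8.00
G1 X6.00 Y26.00
G1 X0.00 Y26.00
G1 X0.00 Y0.00
M2 ; end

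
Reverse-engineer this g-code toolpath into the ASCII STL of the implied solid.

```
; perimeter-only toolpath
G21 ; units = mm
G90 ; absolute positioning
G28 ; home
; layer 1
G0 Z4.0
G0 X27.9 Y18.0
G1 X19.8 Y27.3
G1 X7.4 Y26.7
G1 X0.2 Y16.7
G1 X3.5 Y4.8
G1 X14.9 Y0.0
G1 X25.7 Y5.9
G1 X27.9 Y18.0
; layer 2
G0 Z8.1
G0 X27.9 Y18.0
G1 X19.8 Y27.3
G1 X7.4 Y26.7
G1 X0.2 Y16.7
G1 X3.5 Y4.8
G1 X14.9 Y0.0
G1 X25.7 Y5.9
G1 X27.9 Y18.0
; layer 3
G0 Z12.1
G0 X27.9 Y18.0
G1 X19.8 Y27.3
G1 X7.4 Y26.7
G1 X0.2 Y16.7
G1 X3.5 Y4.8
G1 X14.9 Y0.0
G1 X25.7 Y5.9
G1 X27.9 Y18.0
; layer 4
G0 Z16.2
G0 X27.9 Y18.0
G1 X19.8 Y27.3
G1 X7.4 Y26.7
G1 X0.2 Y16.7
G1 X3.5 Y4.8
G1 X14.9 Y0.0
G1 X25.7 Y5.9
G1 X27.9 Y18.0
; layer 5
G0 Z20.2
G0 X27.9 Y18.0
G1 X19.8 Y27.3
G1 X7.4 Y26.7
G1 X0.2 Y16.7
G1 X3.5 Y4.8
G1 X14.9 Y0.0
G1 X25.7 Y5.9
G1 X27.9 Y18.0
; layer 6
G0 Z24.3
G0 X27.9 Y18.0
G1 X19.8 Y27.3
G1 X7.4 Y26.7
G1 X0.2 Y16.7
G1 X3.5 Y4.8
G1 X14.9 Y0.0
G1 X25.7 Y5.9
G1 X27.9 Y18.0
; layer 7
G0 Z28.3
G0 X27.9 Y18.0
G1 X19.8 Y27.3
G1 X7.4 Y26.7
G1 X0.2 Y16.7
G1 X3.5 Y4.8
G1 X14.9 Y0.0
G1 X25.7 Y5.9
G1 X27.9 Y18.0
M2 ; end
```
solid part
  facet normal 0.0000 0.0000 -1.0000
    outer loop
      vertex 7.4 26.7 0.0
      vertex 19.8 27.3 0.0
      vertex 27.9 18.0 0.0
    endloop
  endfacet
  facet normal 0.0000 0.0000 -1.0000
    outer loop
      vertex 0.2 16.7 0.0
      vertex 7.4 26.7 0.0
      vertex 27.9 18.0 0.0
    endloop
  endfacet
  facet normal 0.0000 0.0000 -1.0000
    outer loop
      vertex 3.5 4.8 0.0
      vertex 0.2 16.7 0.0
      vertex 27.9 18.0 0.0
    endloop
  endfacet
  facet normal 0.0000 0.0000 -1.0000
    outer loop
      vertex 14.9 0.0 0.0
      vertex 3.5 4.8 0.0
      vertex 27.9 18.0 0.0
    endloop
  endfacet
  facet normal 0.0000 0.0000 -1.0000
    outer loop
      vertex 25.7 5.9 0.0
      vertex 14.9 0.0 0.0
      vertex 27.9 18.0 0.0
    endloop
  endfacet
  facet normal 0.0000 0.0000 1.0000
    outer loop
      vertex 27.9 18.0 28.3
      vertex 19.8 27.3 28.3
      vertex 7.4 26.7 28.3
    endloop
  endfacet
  facet normal 0.0000 0.0000 1.0000
    outer loop
      vertex 27.9 18.0 28.3
      vertex 7.4 26.7 28.3
      vertex 0.2 16.7 28.3
    endloop
  endfacet
  facet normal 0.0000 0.0000 1.0000
    outer loop
      vertex 27.9 18.0 28.3
      vertex 0.2 16.7 28.3
      vertex 3.5 4.8 28.3
    endloop
  endfacet
  facet normal 0.0000 0.0000 1.0000
    outer loop
      vertex 27.9 18.0 28.3
      vertex 3.5 4.8 28.3
      vertex 14.9 0.0 28.3
    endloop
  endfacet
  facet normal 0.0000 0.0000 1.0000
    outer loop
      vertex 27.9 18.0 28.3
      vertex 14.9 0.0 28.3
      vertex 25.7 5.9 28.3
    endloop
  endfacet
  facet normal 0.7541 0.6568 0.0000
    outer loop
      vertex 27.9 18.0 0.0
      vertex 19.8 27.3 0.0
      vertex 19.8 27.3 28.3
    endloop
  endfacet
  facet normal 0.7541 0.6568 0.0000
    outer loop
      vertex 27.9 18.0 0.0
      vertex 19.8 27.3 28.3
      vertex 27.9 18.0 28.3
    endloop
  endfacet
  facet normal -0.0483 0.9988 0.0000
    outer loop
      vertex 19.8 27.3 0.0
      vertex 7.4 26.7 0.0
      vertex 7.4 26.7 28.3
    endloop
  endfacet
  facet normal -0.0483 0.9988 0.0000
    outer loop
      vertex 19.8 27.3 0.0
      vertex 7.4 26.7 28.3
      vertex 19.8 27.3 28.3
    endloop
  endfacet
  facet normal -0.8115 0.5843 0.0000
    outer loop
      vertex 7.4 26.7 0.0
      vertex 0.2 16.7 0.0
      vertex 0.2 16.7 28.3
    endloop
  endfacet
  facet normal -0.8115 0.5843 0.0000
    outer loop
      vertex 7.4 26.7 0.0
      vertex 0.2 16.7 28.3
      vertex 7.4 26.7 28.3
    endloop
  endfacet
  facet normal -0.9636 -0.2672 0.0000
    outer loop
      vertex 0.2 16.7 0.0
      vertex 3.5 4.8 0.0
      vertex 3.5 4.8 28.3
    endloop
  endfacet
  facet normal -0.9636 -0.2672 0.0000
    outer loop
      vertex 0.2 16.7 0.0
      vertex 3.5 4.8 28.3
      vertex 0.2 16.7 28.3
    endloop
  endfacet
  facet normal -0.3881 -0.9216 0.0000
    outer loop
      vertex 3.5 4.8 0.0
      vertex 14.9 0.0 0.0
      vertex 14.9 0.0 28.3
    endloop
  endfacet
  facet normal -0.3881 -0.9216 0.0000
    outer loop
      vertex 3.5 4.8 0.0
      vertex 14.9 0.0 28.3
      vertex 3.5 4.8 28.3
    endloop
  endfacet
  facet normal 0.4794 -0.8776 0.0000
    outer loop
      vertex 14.9 0.0 0.0
      vertex 25.7 5.9 0.0
      vertex 25.7 5.9 28.3
    endloop
  endfacet
  facet normal 0.4794 -0.8776 0.0000
    outer loop
      vertex 14.9 0.0 0.0
      vertex 25.7 5.9 28.3
      vertex 14.9 0.0 28.3
    endloop
  endfacet
  facet normal 0.9839 -0.1789 0.0000
    outer loop
      vertex 25.7 5.9 0.0
      vertex 27.9 18.0 0.0
      vertex 27.9 18.0 28.3
    endloop
  endfacet
  facet normal 0.9839 -0.1789 0.0000
    outer loop
      vertex 25.7 5.9 0.0
      vertex 27.9 18.0 28.3
      vertex 25.7 5.9 28.3
    endloop
  endfacet
endsolid part

The G0 Z moves step by Δz≈4.0 mm. Every layer's G1 loop is the same polygon, so the solid is a straight extrusion of it from z=0 to z≈28.3. Closing with flat bottom and top caps and triangulating gives 24 facets — a regular 7-sided prism (a cylinder approximated with 7 flat sides), circumscribed radius ≈ 14.2 mm, height ≈ 28.3 mm.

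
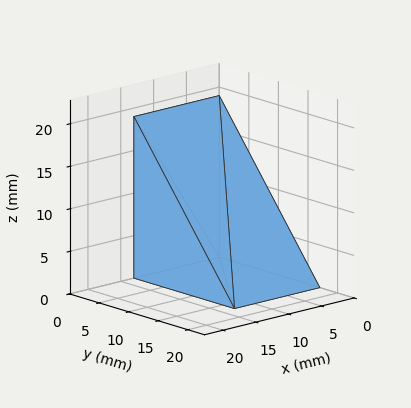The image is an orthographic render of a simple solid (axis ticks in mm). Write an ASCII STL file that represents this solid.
Reading the render: the shape is a wedge (ramp): 13 × 17 mm base, rising to 19 mm along the y=0 edge and sloping linearly to z=0 at y=17 (dimensions read to the nearest mm from the axis ticks). For the STL, each face is triangulated and given an outward normal.

solid part
  facet normal 0.0000 0.0000 -1.0000
    outer loop
      vertex 13.00 17.00 0.00
      vertex 13.00 0.00 0.00
      vertex 0.00 0.00 0.00
    endloop
  endfacet
  facet normal 0.0000 0.0000 -1.0000
    outer loop
      vertex 0.00 17.00 0.00
      vertex 13.00 17.00 0.00
      vertex 0.00 0.00 0.00
    endloop
  endfacet
  facet normal 0.0000 -1.0000 0.0000
    outer loop
      vertex 0.00 0.00 0.00
      vertex 13.00 0.00 0.00
      vertex 13.00 0.00 19.00
    endloop
  endfacet
  facet normal 0.0000 -1.0000 0.0000
    outer loop
      vertex 0.00 0.00 0.00
      vertex 13.00 0.00 19.00
      vertex 0.00 0.00 19.00
    endloop
  endfacet
  facet normal 0.0000 0.7452 0.6668
    outer loop
      vertex 0.00 0.00 19.00
      vertex 13.00 0.00 19.00
      vertex 13.00 17.00 0.00
    endloop
  endfacet
  facet normal 0.0000 0.7452 0.6668
    outer loop
      vertex 0.00 0.00 19.00
      vertex 13.00 17.00 0.00
      vertex 0.00 17.00 0.00
    endloop
  endfacet
  facet normal -1.0000 0.0000 0.0000
    outer loop
      vertex 0.00 0.00 19.00
      vertex 0.00 17.00 0.00
      vertex 0.00 0.00 0.00
    endloop
  endfacet
  facet normal 1.0000 0.0000 0.0000
    outer loop
      vertex 13.00 0.00 0.00
      vertex 13.00 17.00 0.00
      vertex 13.00 0.00 19.00
    endloop
  endfacet
endsolid part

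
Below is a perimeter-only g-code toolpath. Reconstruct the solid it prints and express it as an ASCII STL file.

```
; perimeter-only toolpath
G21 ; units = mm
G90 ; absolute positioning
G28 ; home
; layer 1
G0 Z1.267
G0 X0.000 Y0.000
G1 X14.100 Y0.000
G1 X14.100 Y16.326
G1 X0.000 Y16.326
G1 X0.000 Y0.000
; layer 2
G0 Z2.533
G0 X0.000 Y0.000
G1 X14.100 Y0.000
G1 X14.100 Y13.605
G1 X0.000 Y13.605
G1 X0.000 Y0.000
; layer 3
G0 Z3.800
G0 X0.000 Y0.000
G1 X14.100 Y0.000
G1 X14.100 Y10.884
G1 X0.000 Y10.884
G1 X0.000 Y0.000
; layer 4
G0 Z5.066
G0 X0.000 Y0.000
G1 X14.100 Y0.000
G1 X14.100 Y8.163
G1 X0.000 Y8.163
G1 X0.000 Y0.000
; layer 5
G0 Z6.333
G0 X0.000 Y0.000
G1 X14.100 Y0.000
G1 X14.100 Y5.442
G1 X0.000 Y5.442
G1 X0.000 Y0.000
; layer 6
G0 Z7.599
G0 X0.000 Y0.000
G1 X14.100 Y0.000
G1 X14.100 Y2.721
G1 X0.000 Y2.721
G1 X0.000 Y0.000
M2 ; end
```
solid part
  facet normal 0.0000 0.0000 -1.0000
    outer loop
      vertex 14.100 19.047 0.000
      vertex 14.100 0.000 0.000
      vertex 0.000 0.000 0.000
    endloop
  endfacet
  facet normal 0.0000 0.0000 -1.0000
    outer loop
      vertex 0.000 19.047 0.000
      vertex 14.100 19.047 0.000
      vertex 0.000 0.000 0.000
    endloop
  endfacet
  facet normal 0.0000 -1.0000 0.0000
    outer loop
      vertex 0.000 0.000 0.000
      vertex 14.100 0.000 0.000
      vertex 14.100 0.000 8.866
    endloop
  endfacet
  facet normal 0.0000 -1.0000 0.0000
    outer loop
      vertex 0.000 0.000 0.000
      vertex 14.100 0.000 8.866
      vertex 0.000 0.000 8.866
    endloop
  endfacet
  facet normal 0.0000 0.4220 0.9066
    outer loop
      vertex 0.000 0.000 8.866
      vertex 14.100 0.000 8.866
      vertex 14.100 19.047 0.000
    endloop
  endfacet
  facet normal 0.0000 0.4220 0.9066
    outer loop
      vertex 0.000 0.000 8.866
      vertex 14.100 19.047 0.000
      vertex 0.000 19.047 0.000
    endloop
  endfacet
  facet normal -1.0000 0.0000 0.0000
    outer loop
      vertex 0.000 0.000 8.866
      vertex 0.000 19.047 0.000
      vertex 0.000 0.000 0.000
    endloop
  endfacet
  facet normal 1.0000 0.0000 0.0000
    outer loop
      vertex 14.100 0.000 0.000
      vertex 14.100 19.047 0.000
      vertex 14.100 0.000 8.866
    endloop
  endfacet
endsolid part

The G0 Z moves step by Δz≈1.267 mm. The G1 loops shrink linearly with z, so the solid tapers from its base footprint up to z≈8.87. Closing with a flat bottom cap and the tapered top and triangulating gives 8 facets — a wedge (ramp): 14.1 × 19 mm base, rising to 8.87 mm along the y=0 edge and sloping linearly to z=0 at y=19.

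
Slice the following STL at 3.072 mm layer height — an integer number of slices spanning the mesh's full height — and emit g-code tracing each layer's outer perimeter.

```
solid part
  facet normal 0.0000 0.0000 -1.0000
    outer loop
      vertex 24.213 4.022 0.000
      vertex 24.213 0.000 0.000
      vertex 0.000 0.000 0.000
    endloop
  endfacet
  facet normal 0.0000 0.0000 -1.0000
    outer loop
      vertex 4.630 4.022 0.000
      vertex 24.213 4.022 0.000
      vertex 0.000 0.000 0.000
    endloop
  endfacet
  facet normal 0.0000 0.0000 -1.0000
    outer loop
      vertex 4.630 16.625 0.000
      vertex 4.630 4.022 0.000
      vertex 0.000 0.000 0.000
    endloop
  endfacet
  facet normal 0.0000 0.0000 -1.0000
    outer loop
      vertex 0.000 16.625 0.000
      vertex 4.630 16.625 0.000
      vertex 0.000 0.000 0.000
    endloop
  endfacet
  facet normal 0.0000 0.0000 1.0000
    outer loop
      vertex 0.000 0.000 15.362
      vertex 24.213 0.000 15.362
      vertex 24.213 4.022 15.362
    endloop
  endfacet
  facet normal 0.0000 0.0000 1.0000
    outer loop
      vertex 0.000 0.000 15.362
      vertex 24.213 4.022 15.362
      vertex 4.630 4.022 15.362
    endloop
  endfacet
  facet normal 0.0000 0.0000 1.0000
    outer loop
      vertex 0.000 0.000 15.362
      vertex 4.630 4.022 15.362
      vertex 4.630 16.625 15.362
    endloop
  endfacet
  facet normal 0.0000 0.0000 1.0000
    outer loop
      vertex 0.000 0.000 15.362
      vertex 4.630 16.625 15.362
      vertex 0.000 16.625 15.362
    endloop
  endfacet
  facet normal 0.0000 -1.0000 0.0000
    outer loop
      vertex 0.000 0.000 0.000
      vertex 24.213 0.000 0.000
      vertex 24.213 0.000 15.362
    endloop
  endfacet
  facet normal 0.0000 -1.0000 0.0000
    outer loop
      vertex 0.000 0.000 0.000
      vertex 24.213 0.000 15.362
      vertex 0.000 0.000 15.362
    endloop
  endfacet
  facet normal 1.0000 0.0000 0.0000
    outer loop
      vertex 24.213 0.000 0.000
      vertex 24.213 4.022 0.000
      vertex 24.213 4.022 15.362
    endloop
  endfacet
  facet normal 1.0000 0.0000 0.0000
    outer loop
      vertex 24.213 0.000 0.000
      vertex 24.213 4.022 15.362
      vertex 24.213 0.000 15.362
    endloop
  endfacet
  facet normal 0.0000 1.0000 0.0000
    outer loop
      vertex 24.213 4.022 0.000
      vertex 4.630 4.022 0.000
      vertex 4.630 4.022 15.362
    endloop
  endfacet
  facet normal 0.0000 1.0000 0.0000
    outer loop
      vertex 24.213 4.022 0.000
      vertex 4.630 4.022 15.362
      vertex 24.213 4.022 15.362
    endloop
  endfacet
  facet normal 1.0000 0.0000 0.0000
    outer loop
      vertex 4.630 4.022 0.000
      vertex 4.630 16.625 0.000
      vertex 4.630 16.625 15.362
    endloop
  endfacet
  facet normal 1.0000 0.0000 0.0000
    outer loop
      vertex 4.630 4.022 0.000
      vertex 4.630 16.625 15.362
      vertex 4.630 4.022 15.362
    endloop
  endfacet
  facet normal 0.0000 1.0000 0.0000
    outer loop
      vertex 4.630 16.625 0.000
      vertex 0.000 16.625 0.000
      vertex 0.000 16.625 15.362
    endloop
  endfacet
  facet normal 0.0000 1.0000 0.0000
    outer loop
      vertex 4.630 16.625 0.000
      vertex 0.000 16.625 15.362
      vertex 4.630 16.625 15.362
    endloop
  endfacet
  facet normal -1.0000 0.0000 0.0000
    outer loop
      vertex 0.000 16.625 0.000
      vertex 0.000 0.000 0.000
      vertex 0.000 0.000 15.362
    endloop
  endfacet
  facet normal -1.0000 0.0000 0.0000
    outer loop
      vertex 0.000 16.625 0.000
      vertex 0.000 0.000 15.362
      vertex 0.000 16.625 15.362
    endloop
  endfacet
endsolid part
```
; perimeter-only toolpath
G21 ; units = mm
G90 ; absolute positioning
G28 ; home
; layer 1
G0 Z3.072
G0 X0.000 Y0.000
G1 X24.213 Y0.000
G1 X24.213 Y4.022
G1 X4.630 Y4.022
G1 X4.630 Y16.625
G1 X0.000 Y16.625
G1 X0.000 Y0.000
; layer 2
G0 Z6.145
G0 X0.000 Y0.000
G1 X24.213 Y0.000
G1 X24.213 Y4.022
G1 X4.630 Y4.022
G1 X4.630 Y16.625
G1 X0.000 Y16.625
G1 X0.000 Y0.000
; layer 3
G0 Z9.217
G0 X0.000 Y0.000
G1 X24.213 Y0.000
G1 X24.213 Y4.022
G1 X4.630 Y4.022
G1 X4.630 Y16.625
G1 X0.000 Y16.625
G1 X0.000 Y0.000
; layer 4
G0 Z12.290
G0 X0.000 Y0.000
G1 X24.213 Y0.000
G1 X24.213 Y4.022
G1 X4.630 Y4.022
G1 X4.630 Y16.625
G1 X0.000 Y16.625
G1 X0.000 Y0.000
; layer 5
G0 Z15.362
G0 X0.000 Y0.000
G1 X24.213 Y0.000
G1 X24.213 Y4.022
G1 X4.630 Y4.022
G1 X4.630 Y16.625
G1 X0.000 Y16.625
G1 X0.000 Y0.000
M2 ; end

The solid is an L-shaped prism: outer 24.2 × 16.6 mm, arm thicknesses ≈ 4.02 mm (horizontal) and 4.63 mm (vertical), extruded 15.4 mm in z. Slicing at Δz = 3.072 mm — 5 equal slices spanning the solid's height, so layer i sits at z = i·h/5 — gives 5 non-empty perimeters. Each is a 6-segment closed polygon; G0 lifts to the layer z and rapids to the start vertex, then G1 traces the edges.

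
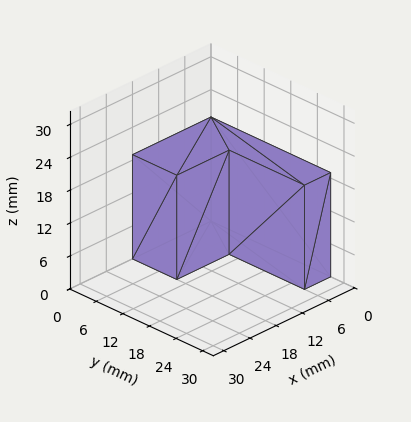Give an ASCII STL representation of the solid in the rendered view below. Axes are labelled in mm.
Reading the render: the shape is an L-shaped prism: outer 18 × 27 mm, arm thicknesses ≈ 10 mm (horizontal) and 6 mm (vertical), extruded 19 mm in z (dimensions read to the nearest mm from the axis ticks). For the STL, each face is triangulated and given an outward normal.

solid part
  facet normal 0.0000 0.0000 -1.0000
    outer loop
      vertex 18.000 10.000 0.000
      vertex 18.000 0.000 0.000
      vertex 0.000 0.000 0.000
    endloop
  endfacet
  facet normal 0.0000 0.0000 -1.0000
    outer loop
      vertex 6.000 10.000 0.000
      vertex 18.000 10.000 0.000
      vertex 0.000 0.000 0.000
    endloop
  endfacet
  facet normal 0.0000 0.0000 -1.0000
    outer loop
      vertex 6.000 27.000 0.000
      vertex 6.000 10.000 0.000
      vertex 0.000 0.000 0.000
    endloop
  endfacet
  facet normal 0.0000 0.0000 -1.0000
    outer loop
      vertex 0.000 27.000 0.000
      vertex 6.000 27.000 0.000
      vertex 0.000 0.000 0.000
    endloop
  endfacet
  facet normal 0.0000 0.0000 1.0000
    outer loop
      vertex 0.000 0.000 19.000
      vertex 18.000 0.000 19.000
      vertex 18.000 10.000 19.000
    endloop
  endfacet
  facet normal 0.0000 0.0000 1.0000
    outer loop
      vertex 0.000 0.000 19.000
      vertex 18.000 10.000 19.000
      vertex 6.000 10.000 19.000
    endloop
  endfacet
  facet normal 0.0000 0.0000 1.0000
    outer loop
      vertex 0.000 0.000 19.000
      vertex 6.000 10.000 19.000
      vertex 6.000 27.000 19.000
    endloop
  endfacet
  facet normal 0.0000 0.0000 1.0000
    outer loop
      vertex 0.000 0.000 19.000
      vertex 6.000 27.000 19.000
      vertex 0.000 27.000 19.000
    endloop
  endfacet
  facet normal 0.0000 -1.0000 0.0000
    outer loop
      vertex 0.000 0.000 0.000
      vertex 18.000 0.000 0.000
      vertex 18.000 0.000 19.000
    endloop
  endfacet
  facet normal 0.0000 -1.0000 0.0000
    outer loop
      vertex 0.000 0.000 0.000
      vertex 18.000 0.000 19.000
      vertex 0.000 0.000 19.000
    endloop
  endfacet
  facet normal 1.0000 0.0000 0.0000
    outer loop
      vertex 18.000 0.000 0.000
      vertex 18.000 10.000 0.000
      vertex 18.000 10.000 19.000
    endloop
  endfacet
  facet normal 1.0000 0.0000 0.0000
    outer loop
      vertex 18.000 0.000 0.000
      vertex 18.000 10.000 19.000
      vertex 18.000 0.000 19.000
    endloop
  endfacet
  facet normal 0.0000 1.0000 0.0000
    outer loop
      vertex 18.000 10.000 0.000
      vertex 6.000 10.000 0.000
      vertex 6.000 10.000 19.000
    endloop
  endfacet
  facet normal 0.0000 1.0000 0.0000
    outer loop
      vertex 18.000 10.000 0.000
      vertex 6.000 10.000 19.000
      vertex 18.000 10.000 19.000
    endloop
  endfacet
  facet normal 1.0000 0.0000 0.0000
    outer loop
      vertex 6.000 10.000 0.000
      vertex 6.000 27.000 0.000
      vertex 6.000 27.000 19.000
    endloop
  endfacet
  facet normal 1.0000 0.0000 0.0000
    outer loop
      vertex 6.000 10.000 0.000
      vertex 6.000 27.000 19.000
      vertex 6.000 10.000 19.000
    endloop
  endfacet
  facet normal 0.0000 1.0000 0.0000
    outer loop
      vertex 6.000 27.000 0.000
      vertex 0.000 27.000 0.000
      vertex 0.000 27.000 19.000
    endloop
  endfacet
  facet normal 0.0000 1.0000 0.0000
    outer loop
      vertex 6.000 27.000 0.000
      vertex 0.000 27.000 19.000
      vertex 6.000 27.000 19.000
    endloop
  endfacet
  facet normal -1.0000 0.0000 0.0000
    outer loop
      vertex 0.000 27.000 0.000
      vertex 0.000 0.000 0.000
      vertex 0.000 0.000 19.000
    endloop
  endfacet
  facet normal -1.0000 0.0000 0.0000
    outer loop
      vertex 0.000 27.000 0.000
      vertex 0.000 0.000 19.000
      vertex 0.000 27.000 19.000
    endloop
  endfacet
endsolid part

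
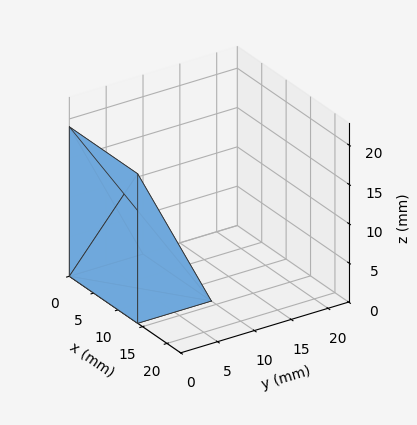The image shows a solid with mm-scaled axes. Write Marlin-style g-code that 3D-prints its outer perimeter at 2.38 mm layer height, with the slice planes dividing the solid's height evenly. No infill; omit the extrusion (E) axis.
Reading the render: the shape is a wedge (ramp): 14 × 10 mm base, rising to 19 mm along the y=0 edge and sloping linearly to z=0 at y=10 (dimensions read to the nearest mm from the axis ticks). For the g-code, the solid's height is divided into equal slices at the stated Δz and each level perimeter traced with G1 moves after a G0 lift.

; perimeter-only toolpath
G21 ; units = mm
G90 ; absolute positioning
G28 ; home
; layer 1
G0 Z2.38
G0 X0.00 Y0.00
G1 X14.00 Y0.00
G1 X14.00 Y8.75
G1 X0.00 Y8.75
G1 X0.00 Y0.00
; layer 2
G0 Z4.75
G0 X0.00 Y0.00
G1 X14.00 Y0.00
G1 X14.00 Y7.50
G1 X0.00 Y7.50
G1 X0.00 Y0.00
; layer 3
G0 Z7.12
G0 X0.00 Y0.00
G1 X14.00 Y0.00
G1 X14.00 Y6.25
G1 X0.00 Y6.25
G1 X0.00 Y0.00
; layer 4
G0 Z9.50
G0 X0.00 Y0.00
G1 X14.00 Y0.00
G1 X14.00 Y5.00
G1 X0.00 Y5.00
G1 X0.00 Y0.00
; layer 5
G0 Z11.88
G0 X0.00 Y0.00
G1 X14.00 Y0.00
G1 X14.00 Y3.75
G1 X0.00 Y3.75
G1 X0.00 Y0.00
; layer 6
G0 Z14.25
G0 X0.00 Y0.00
G1 X14.00 Y0.00
G1 X14.00 Y2.50
G1 X0.00 Y2.50
G1 X0.00 Y0.00
; layer 7
G0 Z16.62
G0 X0.00 Y0.00
G1 X14.00 Y0.00
G1 X14.00 Y1.25
G1 X0.00 Y1.25
G1 X0.00 Y0.00
M2 ; end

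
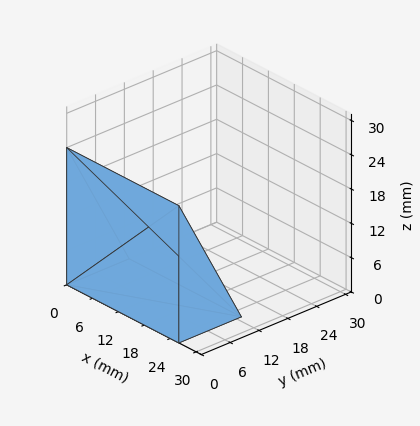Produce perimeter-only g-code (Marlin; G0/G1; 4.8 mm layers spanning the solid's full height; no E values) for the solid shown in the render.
Reading the render: the shape is a wedge (ramp): 26 × 13 mm base, rising to 24 mm along the y=0 edge and sloping linearly to z=0 at y=13 (dimensions read to the nearest mm from the axis ticks). For the g-code, the solid's height is divided into equal slices at the stated Δz and each level perimeter traced with G1 moves after a G0 lift.

; perimeter-only toolpath
G21 ; units = mm
G90 ; absolute positioning
G28 ; home
; layer 1
G0 Z4.8
G0 X0.0 Y0.0
G1 X26.0 Y0.0
G1 X26.0 Y10.4
G1 X0.0 Y10.4
G1 X0.0 Y0.0
; layer 2
G0 Z9.6
G0 X0.0 Y0.0
G1 X26.0 Y0.0
G1 X26.0 Y7.8
G1 X0.0 Y7.8
G1 X0.0 Y0.0
; layer 3
G0 Z14.4
G0 X0.0 Y0.0
G1 X26.0 Y0.0
G1 X26.0 Y5.2
G1 X0.0 Y5.2
G1 X0.0 Y0.0
; layer 4
G0 Z19.2
G0 X0.0 Y0.0
G1 X26.0 Y0.0
G1 X26.0 Y2.6
G1 X0.0 Y2.6
G1 X0.0 Y0.0
M2 ; end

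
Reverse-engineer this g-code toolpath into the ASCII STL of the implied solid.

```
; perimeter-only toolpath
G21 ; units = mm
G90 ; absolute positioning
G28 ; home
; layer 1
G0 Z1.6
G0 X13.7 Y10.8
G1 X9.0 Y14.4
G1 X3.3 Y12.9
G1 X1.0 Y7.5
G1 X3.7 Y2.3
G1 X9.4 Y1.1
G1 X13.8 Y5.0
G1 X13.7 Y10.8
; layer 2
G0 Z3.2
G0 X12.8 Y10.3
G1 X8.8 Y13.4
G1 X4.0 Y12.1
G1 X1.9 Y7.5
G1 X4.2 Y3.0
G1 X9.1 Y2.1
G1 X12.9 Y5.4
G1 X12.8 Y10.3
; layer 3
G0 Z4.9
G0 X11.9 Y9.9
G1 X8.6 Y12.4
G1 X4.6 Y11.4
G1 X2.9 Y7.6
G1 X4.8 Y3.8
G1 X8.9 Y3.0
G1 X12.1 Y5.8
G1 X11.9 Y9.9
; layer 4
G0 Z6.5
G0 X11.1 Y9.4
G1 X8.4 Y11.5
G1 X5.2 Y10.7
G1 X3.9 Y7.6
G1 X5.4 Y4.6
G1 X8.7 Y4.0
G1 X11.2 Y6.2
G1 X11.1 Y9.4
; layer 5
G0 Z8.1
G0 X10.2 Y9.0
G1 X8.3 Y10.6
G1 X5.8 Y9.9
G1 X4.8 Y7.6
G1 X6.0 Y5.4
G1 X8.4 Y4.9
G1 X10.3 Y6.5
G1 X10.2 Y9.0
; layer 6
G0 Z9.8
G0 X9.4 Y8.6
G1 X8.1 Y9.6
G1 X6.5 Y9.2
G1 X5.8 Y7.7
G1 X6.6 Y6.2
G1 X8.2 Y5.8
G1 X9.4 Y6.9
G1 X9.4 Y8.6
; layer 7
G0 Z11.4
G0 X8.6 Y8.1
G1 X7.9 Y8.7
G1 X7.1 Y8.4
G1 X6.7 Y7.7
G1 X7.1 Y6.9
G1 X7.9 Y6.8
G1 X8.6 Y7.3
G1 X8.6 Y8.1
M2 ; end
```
solid part
  facet normal 0.0000 0.0000 -1.0000
    outer loop
      vertex 2.7 13.6 0.0
      vertex 9.2 15.3 0.0
      vertex 14.5 11.2 0.0
    endloop
  endfacet
  facet normal 0.0000 0.0000 -1.0000
    outer loop
      vertex 0.0 7.5 0.0
      vertex 2.7 13.6 0.0
      vertex 14.5 11.2 0.0
    endloop
  endfacet
  facet normal 0.0000 0.0000 -1.0000
    outer loop
      vertex 3.1 1.5 0.0
      vertex 0.0 7.5 0.0
      vertex 14.5 11.2 0.0
    endloop
  endfacet
  facet normal 0.0000 0.0000 -1.0000
    outer loop
      vertex 9.6 0.2 0.0
      vertex 3.1 1.5 0.0
      vertex 14.5 11.2 0.0
    endloop
  endfacet
  facet normal 0.0000 0.0000 -1.0000
    outer loop
      vertex 14.7 4.6 0.0
      vertex 9.6 0.2 0.0
      vertex 14.5 11.2 0.0
    endloop
  endfacet
  facet normal 0.5400 0.6980 0.4704
    outer loop
      vertex 14.5 11.2 0.0
      vertex 9.2 15.3 0.0
      vertex 7.7 7.7 13.0
    endloop
  endfacet
  facet normal -0.2230 0.8526 0.4727
    outer loop
      vertex 9.2 15.3 0.0
      vertex 2.7 13.6 0.0
      vertex 7.7 7.7 13.0
    endloop
  endfacet
  facet normal -0.8062 0.3568 0.4720
    outer loop
      vertex 2.7 13.6 0.0
      vertex 0.0 7.5 0.0
      vertex 7.7 7.7 13.0
    endloop
  endfacet
  facet normal -0.7839 -0.4050 0.4706
    outer loop
      vertex 0.0 7.5 0.0
      vertex 3.1 1.5 0.0
      vertex 7.7 7.7 13.0
    endloop
  endfacet
  facet normal -0.1728 -0.8639 0.4731
    outer loop
      vertex 3.1 1.5 0.0
      vertex 9.6 0.2 0.0
      vertex 7.7 7.7 13.0
    endloop
  endfacet
  facet normal 0.5766 -0.6684 0.4699
    outer loop
      vertex 9.6 0.2 0.0
      vertex 14.7 4.6 0.0
      vertex 7.7 7.7 13.0
    endloop
  endfacet
  facet normal 0.8828 0.0268 0.4690
    outer loop
      vertex 14.7 4.6 0.0
      vertex 14.5 11.2 0.0
      vertex 7.7 7.7 13.0
    endloop
  endfacet
endsolid part

The G0 Z moves step by Δz≈1.6 mm. The G1 loops shrink linearly with z, so the solid tapers from its base footprint up to z≈13. Closing with a flat bottom cap and the tapered top and triangulating gives 12 facets — a regular 7-sided pyramid, base circumscribed radius ≈ 7.7 mm, apex at z ≈ 13 mm.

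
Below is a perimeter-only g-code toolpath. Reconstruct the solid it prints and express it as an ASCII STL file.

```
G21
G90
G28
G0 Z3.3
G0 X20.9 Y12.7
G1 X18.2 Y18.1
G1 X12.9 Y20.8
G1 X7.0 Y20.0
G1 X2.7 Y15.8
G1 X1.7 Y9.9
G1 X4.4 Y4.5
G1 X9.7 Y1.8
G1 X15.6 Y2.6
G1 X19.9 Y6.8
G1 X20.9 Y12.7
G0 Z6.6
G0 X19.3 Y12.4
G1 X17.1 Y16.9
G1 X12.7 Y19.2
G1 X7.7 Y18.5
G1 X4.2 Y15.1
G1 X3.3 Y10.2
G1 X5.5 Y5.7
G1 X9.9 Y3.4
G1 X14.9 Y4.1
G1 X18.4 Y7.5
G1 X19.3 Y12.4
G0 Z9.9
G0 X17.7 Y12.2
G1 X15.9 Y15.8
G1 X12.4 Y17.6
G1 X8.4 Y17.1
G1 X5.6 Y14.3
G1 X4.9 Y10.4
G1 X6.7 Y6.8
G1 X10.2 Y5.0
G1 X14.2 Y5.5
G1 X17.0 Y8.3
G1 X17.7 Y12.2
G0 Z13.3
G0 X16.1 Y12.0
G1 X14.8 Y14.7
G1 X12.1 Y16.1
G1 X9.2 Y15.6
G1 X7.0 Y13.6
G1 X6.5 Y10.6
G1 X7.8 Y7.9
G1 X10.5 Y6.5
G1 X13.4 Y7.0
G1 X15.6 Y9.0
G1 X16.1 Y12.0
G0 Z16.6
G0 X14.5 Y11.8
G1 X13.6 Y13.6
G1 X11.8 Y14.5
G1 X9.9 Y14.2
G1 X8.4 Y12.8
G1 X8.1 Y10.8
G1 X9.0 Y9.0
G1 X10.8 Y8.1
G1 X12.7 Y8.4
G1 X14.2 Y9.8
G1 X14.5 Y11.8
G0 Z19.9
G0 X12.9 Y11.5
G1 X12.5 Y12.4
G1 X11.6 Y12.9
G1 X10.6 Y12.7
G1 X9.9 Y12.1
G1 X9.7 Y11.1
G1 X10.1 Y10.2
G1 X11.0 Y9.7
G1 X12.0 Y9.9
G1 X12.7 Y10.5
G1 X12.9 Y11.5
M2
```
solid part
  facet normal 0.0000 0.0000 -1.0000
    outer loop
      vertex 13.2 22.4 0.0
      vertex 19.4 19.2 0.0
      vertex 22.5 12.9 0.0
    endloop
  endfacet
  facet normal 0.0000 0.0000 -1.0000
    outer loop
      vertex 6.3 21.4 0.0
      vertex 13.2 22.4 0.0
      vertex 22.5 12.9 0.0
    endloop
  endfacet
  facet normal 0.0000 0.0000 -1.0000
    outer loop
      vertex 1.3 16.6 0.0
      vertex 6.3 21.4 0.0
      vertex 22.5 12.9 0.0
    endloop
  endfacet
  facet normal 0.0000 0.0000 -1.0000
    outer loop
      vertex 0.1 9.7 0.0
      vertex 1.3 16.6 0.0
      vertex 22.5 12.9 0.0
    endloop
  endfacet
  facet normal 0.0000 0.0000 -1.0000
    outer loop
      vertex 3.2 3.4 0.0
      vertex 0.1 9.7 0.0
      vertex 22.5 12.9 0.0
    endloop
  endfacet
  facet normal 0.0000 0.0000 -1.0000
    outer loop
      vertex 9.4 0.2 0.0
      vertex 3.2 3.4 0.0
      vertex 22.5 12.9 0.0
    endloop
  endfacet
  facet normal 0.0000 0.0000 -1.0000
    outer loop
      vertex 16.3 1.2 0.0
      vertex 9.4 0.2 0.0
      vertex 22.5 12.9 0.0
    endloop
  endfacet
  facet normal 0.0000 0.0000 -1.0000
    outer loop
      vertex 21.3 6.0 0.0
      vertex 16.3 1.2 0.0
      vertex 22.5 12.9 0.0
    endloop
  endfacet
  facet normal 0.8140 0.4006 0.4206
    outer loop
      vertex 22.5 12.9 0.0
      vertex 19.4 19.2 0.0
      vertex 11.3 11.3 23.2
    endloop
  endfacet
  facet normal 0.4162 0.8065 0.4199
    outer loop
      vertex 19.4 19.2 0.0
      vertex 13.2 22.4 0.0
      vertex 11.3 11.3 23.2
    endloop
  endfacet
  facet normal -0.1302 0.8985 0.4192
    outer loop
      vertex 13.2 22.4 0.0
      vertex 6.3 21.4 0.0
      vertex 11.3 11.3 23.2
    endloop
  endfacet
  facet normal -0.6284 0.6545 0.4204
    outer loop
      vertex 6.3 21.4 0.0
      vertex 1.3 16.6 0.0
      vertex 11.3 11.3 23.2
    endloop
  endfacet
  facet normal -0.8938 0.1554 0.4208
    outer loop
      vertex 1.3 16.6 0.0
      vertex 0.1 9.7 0.0
      vertex 11.3 11.3 23.2
    endloop
  endfacet
  facet normal -0.8140 -0.4006 0.4206
    outer loop
      vertex 0.1 9.7 0.0
      vertex 3.2 3.4 0.0
      vertex 11.3 11.3 23.2
    endloop
  endfacet
  facet normal -0.4162 -0.8065 0.4199
    outer loop
      vertex 3.2 3.4 0.0
      vertex 9.4 0.2 0.0
      vertex 11.3 11.3 23.2
    endloop
  endfacet
  facet normal 0.1302 -0.8985 0.4192
    outer loop
      vertex 9.4 0.2 0.0
      vertex 16.3 1.2 0.0
      vertex 11.3 11.3 23.2
    endloop
  endfacet
  facet normal 0.6284 -0.6545 0.4204
    outer loop
      vertex 16.3 1.2 0.0
      vertex 21.3 6.0 0.0
      vertex 11.3 11.3 23.2
    endloop
  endfacet
  facet normal 0.8938 -0.1554 0.4208
    outer loop
      vertex 21.3 6.0 0.0
      vertex 22.5 12.9 0.0
      vertex 11.3 11.3 23.2
    endloop
  endfacet
endsolid part

The G0 Z moves step by Δz≈3.3 mm. The G1 loops shrink linearly with z, so the solid tapers from its base footprint up to z≈23.2. Closing with a flat bottom cap and the tapered top and triangulating gives 18 facets — a regular 10-sided pyramid, base circumscribed radius ≈ 11.3 mm, apex at z ≈ 23.2 mm.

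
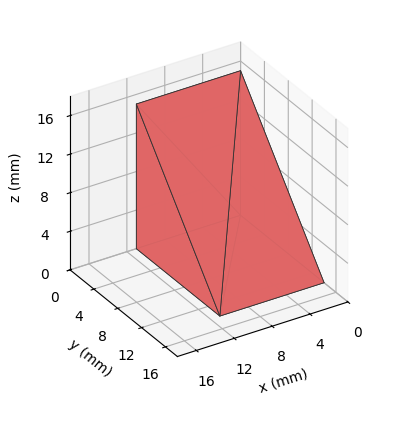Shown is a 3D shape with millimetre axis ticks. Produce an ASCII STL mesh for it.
Reading the render: the shape is a wedge (ramp): 11 × 14 mm base, rising to 15 mm along the y=0 edge and sloping linearly to z=0 at y=14 (dimensions read to the nearest mm from the axis ticks). For the STL, each face is triangulated and given an outward normal.

solid part
  facet normal 0.0000 0.0000 -1.0000
    outer loop
      vertex 11.0 14.0 0.0
      vertex 11.0 0.0 0.0
      vertex 0.0 0.0 0.0
    endloop
  endfacet
  facet normal 0.0000 0.0000 -1.0000
    outer loop
      vertex 0.0 14.0 0.0
      vertex 11.0 14.0 0.0
      vertex 0.0 0.0 0.0
    endloop
  endfacet
  facet normal 0.0000 -1.0000 0.0000
    outer loop
      vertex 0.0 0.0 0.0
      vertex 11.0 0.0 0.0
      vertex 11.0 0.0 15.0
    endloop
  endfacet
  facet normal 0.0000 -1.0000 0.0000
    outer loop
      vertex 0.0 0.0 0.0
      vertex 11.0 0.0 15.0
      vertex 0.0 0.0 15.0
    endloop
  endfacet
  facet normal 0.0000 0.7311 0.6823
    outer loop
      vertex 0.0 0.0 15.0
      vertex 11.0 0.0 15.0
      vertex 11.0 14.0 0.0
    endloop
  endfacet
  facet normal 0.0000 0.7311 0.6823
    outer loop
      vertex 0.0 0.0 15.0
      vertex 11.0 14.0 0.0
      vertex 0.0 14.0 0.0
    endloop
  endfacet
  facet normal -1.0000 0.0000 0.0000
    outer loop
      vertex 0.0 0.0 15.0
      vertex 0.0 14.0 0.0
      vertex 0.0 0.0 0.0
    endloop
  endfacet
  facet normal 1.0000 0.0000 0.0000
    outer loop
      vertex 11.0 0.0 0.0
      vertex 11.0 14.0 0.0
      vertex 11.0 0.0 15.0
    endloop
  endfacet
endsolid part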